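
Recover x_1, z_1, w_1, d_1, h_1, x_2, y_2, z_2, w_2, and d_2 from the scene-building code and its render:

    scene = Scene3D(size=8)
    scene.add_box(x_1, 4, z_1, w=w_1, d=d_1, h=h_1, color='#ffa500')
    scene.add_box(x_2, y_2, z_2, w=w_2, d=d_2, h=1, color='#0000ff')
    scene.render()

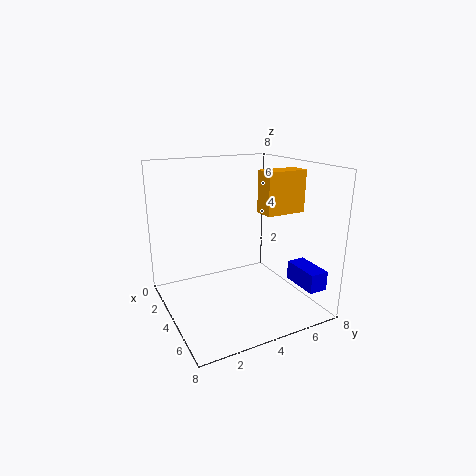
x_1 = 6; z_1 = 6; w_1 = 1; d_1 = 2; h_1 = 2; x_2 = 6; y_2 = 6; z_2 = 2; w_2 = 2; d_2 = 1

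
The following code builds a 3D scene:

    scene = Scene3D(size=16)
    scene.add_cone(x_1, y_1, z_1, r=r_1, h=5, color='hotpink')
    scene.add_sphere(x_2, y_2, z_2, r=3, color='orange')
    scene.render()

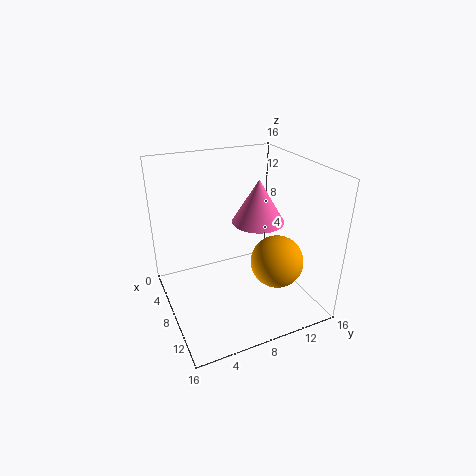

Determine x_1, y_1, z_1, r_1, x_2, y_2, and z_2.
x_1 = 7
y_1 = 11
z_1 = 9
r_1 = 3
x_2 = 10
y_2 = 12
z_2 = 5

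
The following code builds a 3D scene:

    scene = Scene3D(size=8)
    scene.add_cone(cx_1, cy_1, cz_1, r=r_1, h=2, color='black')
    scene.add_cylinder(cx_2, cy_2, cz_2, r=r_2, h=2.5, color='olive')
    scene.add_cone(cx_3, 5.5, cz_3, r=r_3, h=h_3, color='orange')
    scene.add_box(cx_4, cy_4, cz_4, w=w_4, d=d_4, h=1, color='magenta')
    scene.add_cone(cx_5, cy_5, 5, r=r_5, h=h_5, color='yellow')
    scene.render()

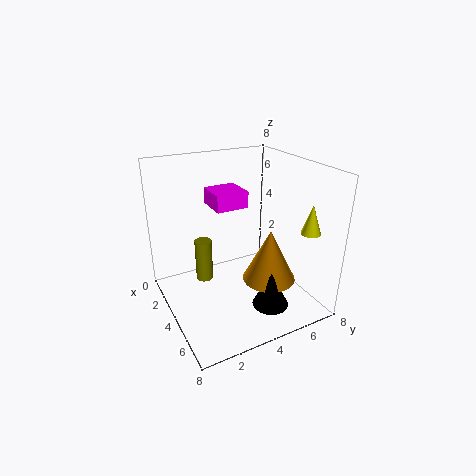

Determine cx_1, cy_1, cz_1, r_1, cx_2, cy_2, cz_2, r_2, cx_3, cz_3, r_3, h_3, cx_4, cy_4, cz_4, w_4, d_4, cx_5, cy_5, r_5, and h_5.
cx_1 = 6
cy_1 = 5
cz_1 = 0.5
r_1 = 1
cx_2 = 2.5
cy_2 = 2.5
cz_2 = 1
r_2 = 0.5
cx_3 = 5
cz_3 = 1.5
r_3 = 1.5
h_3 = 3
cx_4 = 0.5
cy_4 = 3.5
cz_4 = 5
w_4 = 2
d_4 = 2
cx_5 = 7
cy_5 = 6.5
r_5 = 0.5
h_5 = 1.5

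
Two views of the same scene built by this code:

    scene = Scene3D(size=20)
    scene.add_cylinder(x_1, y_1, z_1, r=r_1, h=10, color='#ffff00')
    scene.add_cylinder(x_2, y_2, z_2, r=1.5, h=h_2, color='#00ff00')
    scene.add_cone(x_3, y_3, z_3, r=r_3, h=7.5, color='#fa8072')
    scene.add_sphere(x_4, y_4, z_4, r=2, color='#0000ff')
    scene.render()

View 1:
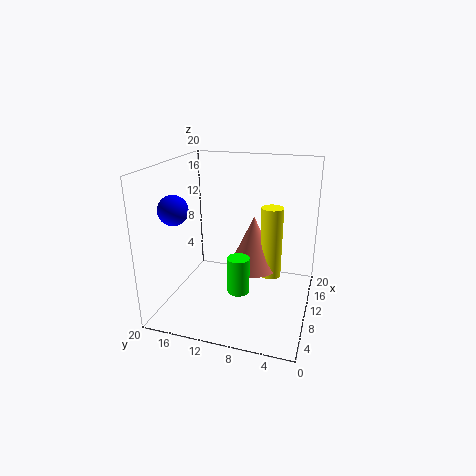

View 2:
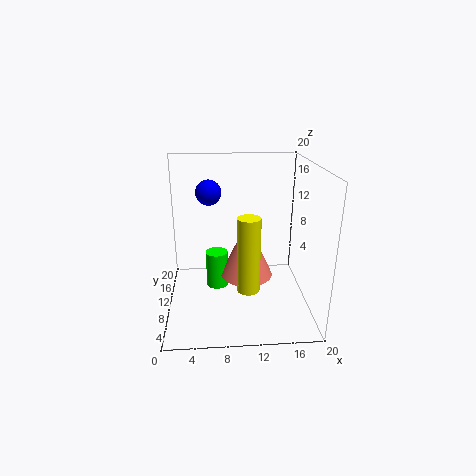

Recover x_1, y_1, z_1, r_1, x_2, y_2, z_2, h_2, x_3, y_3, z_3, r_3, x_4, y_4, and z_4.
x_1 = 11
y_1 = 5.5
z_1 = 4.5
r_1 = 1.5
x_2 = 7
y_2 = 9
z_2 = 3.5
h_2 = 5
x_3 = 11
y_3 = 8
z_3 = 5.5
r_3 = 3.5
x_4 = 6
y_4 = 17.5
z_4 = 14.5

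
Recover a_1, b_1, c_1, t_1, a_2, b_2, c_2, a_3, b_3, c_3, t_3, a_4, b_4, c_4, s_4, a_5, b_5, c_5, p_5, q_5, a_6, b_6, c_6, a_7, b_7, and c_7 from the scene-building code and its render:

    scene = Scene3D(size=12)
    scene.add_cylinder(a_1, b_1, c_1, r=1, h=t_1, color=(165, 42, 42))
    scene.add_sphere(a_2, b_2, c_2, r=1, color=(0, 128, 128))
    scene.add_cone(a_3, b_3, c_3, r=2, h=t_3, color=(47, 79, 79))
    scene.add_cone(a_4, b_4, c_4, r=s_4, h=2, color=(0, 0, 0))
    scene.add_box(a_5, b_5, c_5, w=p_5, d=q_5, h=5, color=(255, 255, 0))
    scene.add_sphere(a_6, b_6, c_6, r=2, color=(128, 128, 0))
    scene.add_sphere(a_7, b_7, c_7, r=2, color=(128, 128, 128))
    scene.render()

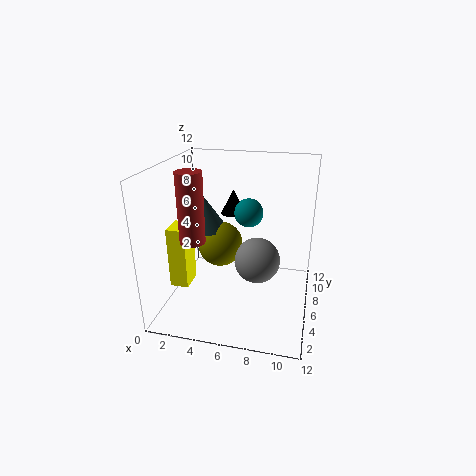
a_1 = 3, b_1 = 3.5, c_1 = 6.5, t_1 = 5.5, a_2 = 7.5, b_2 = 3, c_2 = 9.5, a_3 = 2.5, b_3 = 7.5, c_3 = 6, t_3 = 3, a_4 = 5.5, b_4 = 6.5, c_4 = 8, s_4 = 1, a_5 = 1, b_5 = 3, c_5 = 2.5, p_5 = 1.5, q_5 = 2, a_6 = 4, b_6 = 7.5, c_6 = 4.5, a_7 = 7.5, b_7 = 7, c_7 = 3.5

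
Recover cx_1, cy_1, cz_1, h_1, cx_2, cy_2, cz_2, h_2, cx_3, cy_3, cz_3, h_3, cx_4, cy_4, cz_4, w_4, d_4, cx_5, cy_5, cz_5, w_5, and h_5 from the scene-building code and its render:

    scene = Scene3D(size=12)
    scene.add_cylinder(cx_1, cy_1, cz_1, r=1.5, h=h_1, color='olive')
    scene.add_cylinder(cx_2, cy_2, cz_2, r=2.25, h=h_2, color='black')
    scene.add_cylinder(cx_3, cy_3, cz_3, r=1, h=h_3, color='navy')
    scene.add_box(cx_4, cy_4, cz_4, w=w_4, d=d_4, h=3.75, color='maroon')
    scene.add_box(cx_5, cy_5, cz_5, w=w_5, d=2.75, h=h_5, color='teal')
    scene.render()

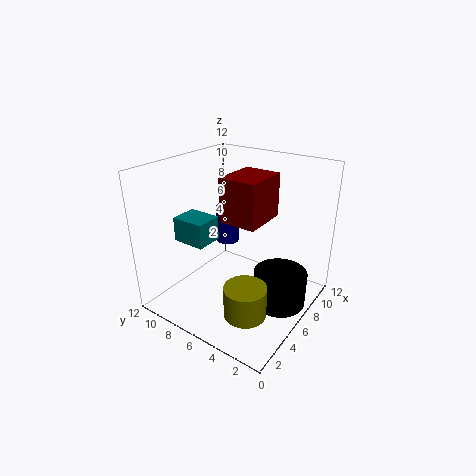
cx_1 = 1.5
cy_1 = 2.25
cz_1 = 3
h_1 = 2.25
cx_2 = 7.25
cy_2 = 2.5
cz_2 = 0.25
h_2 = 3
cx_3 = 7.25
cy_3 = 8
cz_3 = 4.75
h_3 = 3.25
cx_4 = 5.5
cy_4 = 4.25
cz_4 = 7.25
w_4 = 4
d_4 = 3.25
cx_5 = 2.75
cy_5 = 7.25
cz_5 = 6
w_5 = 2.25
h_5 = 2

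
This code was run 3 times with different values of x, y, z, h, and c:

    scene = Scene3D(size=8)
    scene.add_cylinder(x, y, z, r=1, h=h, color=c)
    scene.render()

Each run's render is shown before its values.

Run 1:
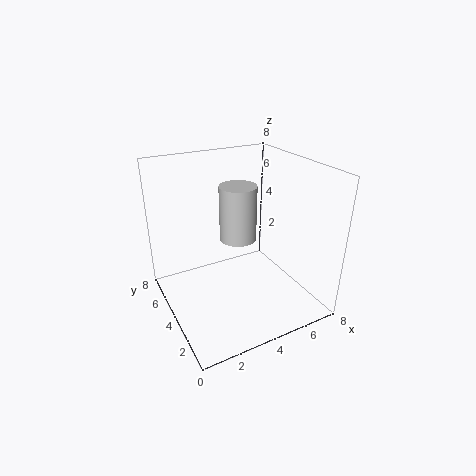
x = 4; y = 4; z = 4; h = 3; c = 'lightgray'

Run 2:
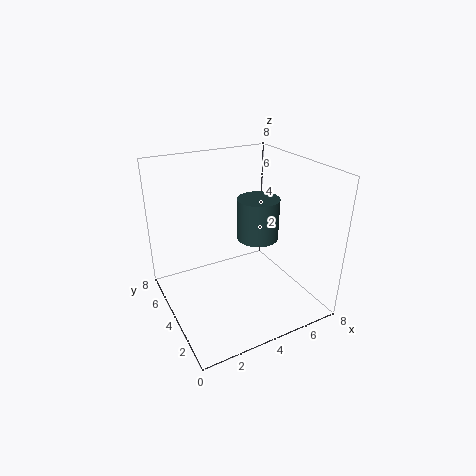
x = 4; y = 2; z = 5; h = 2; c = 'darkslategray'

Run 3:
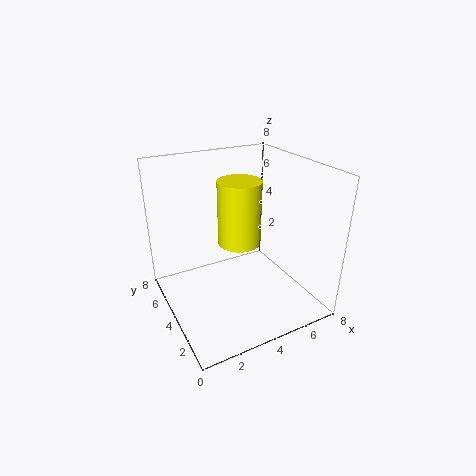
x = 3; y = 2; z = 5; h = 3; c = 'yellow'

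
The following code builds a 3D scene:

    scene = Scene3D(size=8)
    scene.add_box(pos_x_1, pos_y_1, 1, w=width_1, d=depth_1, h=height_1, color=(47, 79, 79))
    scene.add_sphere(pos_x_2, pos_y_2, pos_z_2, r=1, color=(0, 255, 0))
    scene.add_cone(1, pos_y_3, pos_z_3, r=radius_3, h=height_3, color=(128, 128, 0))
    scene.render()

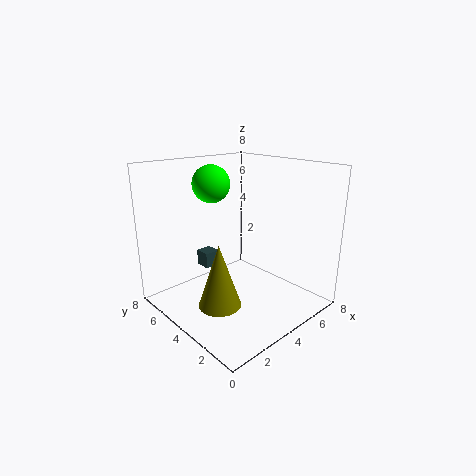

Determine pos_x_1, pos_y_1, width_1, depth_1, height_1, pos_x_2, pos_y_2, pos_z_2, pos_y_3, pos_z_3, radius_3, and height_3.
pos_x_1 = 4; pos_y_1 = 7; width_1 = 1; depth_1 = 1; height_1 = 1; pos_x_2 = 3; pos_y_2 = 5; pos_z_2 = 7; pos_y_3 = 2; pos_z_3 = 2; radius_3 = 1; height_3 = 3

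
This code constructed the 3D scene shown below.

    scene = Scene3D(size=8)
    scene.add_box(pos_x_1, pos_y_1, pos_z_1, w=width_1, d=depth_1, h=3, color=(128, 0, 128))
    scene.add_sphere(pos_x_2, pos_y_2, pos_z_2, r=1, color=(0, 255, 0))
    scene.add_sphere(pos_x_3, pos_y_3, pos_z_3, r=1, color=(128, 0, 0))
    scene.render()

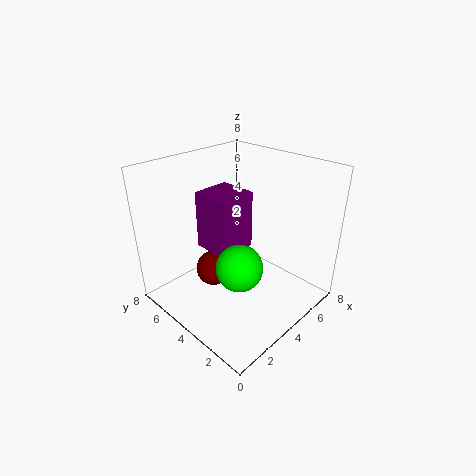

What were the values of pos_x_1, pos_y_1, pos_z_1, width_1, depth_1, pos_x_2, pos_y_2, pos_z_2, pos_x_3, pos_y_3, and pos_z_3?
pos_x_1 = 2; pos_y_1 = 3; pos_z_1 = 4; width_1 = 2; depth_1 = 2; pos_x_2 = 1; pos_y_2 = 1; pos_z_2 = 5; pos_x_3 = 3; pos_y_3 = 5; pos_z_3 = 2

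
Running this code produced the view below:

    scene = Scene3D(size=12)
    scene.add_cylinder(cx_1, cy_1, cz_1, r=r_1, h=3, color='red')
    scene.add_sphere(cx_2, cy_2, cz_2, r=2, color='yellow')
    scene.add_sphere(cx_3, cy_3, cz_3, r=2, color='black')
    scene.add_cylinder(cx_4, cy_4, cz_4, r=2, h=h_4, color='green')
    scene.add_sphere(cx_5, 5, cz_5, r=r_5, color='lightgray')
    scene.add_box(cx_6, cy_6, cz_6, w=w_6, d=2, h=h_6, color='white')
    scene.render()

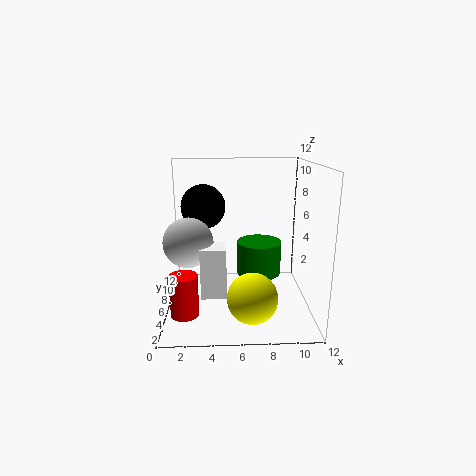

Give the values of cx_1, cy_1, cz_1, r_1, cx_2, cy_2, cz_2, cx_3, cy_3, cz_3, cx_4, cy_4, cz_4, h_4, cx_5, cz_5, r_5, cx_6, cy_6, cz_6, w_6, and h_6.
cx_1 = 2
cy_1 = 1
cz_1 = 2
r_1 = 1
cx_2 = 7
cy_2 = 3
cz_2 = 2
cx_3 = 3
cy_3 = 9
cz_3 = 8
cx_4 = 8
cy_4 = 8
cz_4 = 2
h_4 = 3
cx_5 = 2
cz_5 = 6
r_5 = 2
cx_6 = 3
cy_6 = 3
cz_6 = 2
w_6 = 2
h_6 = 4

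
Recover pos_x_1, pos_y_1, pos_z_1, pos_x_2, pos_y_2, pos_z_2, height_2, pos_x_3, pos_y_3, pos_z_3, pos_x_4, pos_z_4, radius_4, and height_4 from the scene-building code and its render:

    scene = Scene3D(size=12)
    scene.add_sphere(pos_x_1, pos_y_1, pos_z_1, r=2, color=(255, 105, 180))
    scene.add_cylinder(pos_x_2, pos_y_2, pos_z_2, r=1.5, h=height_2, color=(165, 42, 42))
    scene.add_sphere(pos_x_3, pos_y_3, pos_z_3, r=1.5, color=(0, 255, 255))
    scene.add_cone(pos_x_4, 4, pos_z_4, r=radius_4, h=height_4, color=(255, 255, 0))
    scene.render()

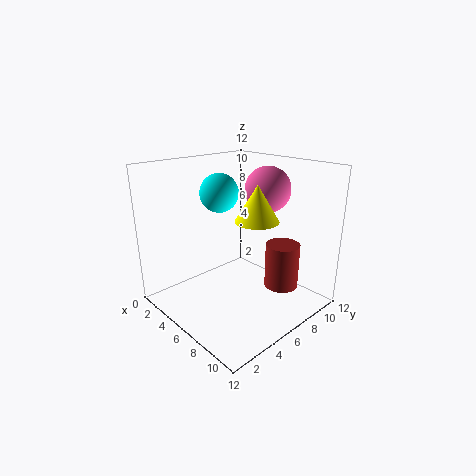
pos_x_1 = 6; pos_y_1 = 9.5; pos_z_1 = 9.5; pos_x_2 = 8; pos_y_2 = 9.5; pos_z_2 = 1; height_2 = 4; pos_x_3 = 5.5; pos_y_3 = 4.5; pos_z_3 = 10; pos_x_4 = 10; pos_z_4 = 9; radius_4 = 1.5; height_4 = 2.5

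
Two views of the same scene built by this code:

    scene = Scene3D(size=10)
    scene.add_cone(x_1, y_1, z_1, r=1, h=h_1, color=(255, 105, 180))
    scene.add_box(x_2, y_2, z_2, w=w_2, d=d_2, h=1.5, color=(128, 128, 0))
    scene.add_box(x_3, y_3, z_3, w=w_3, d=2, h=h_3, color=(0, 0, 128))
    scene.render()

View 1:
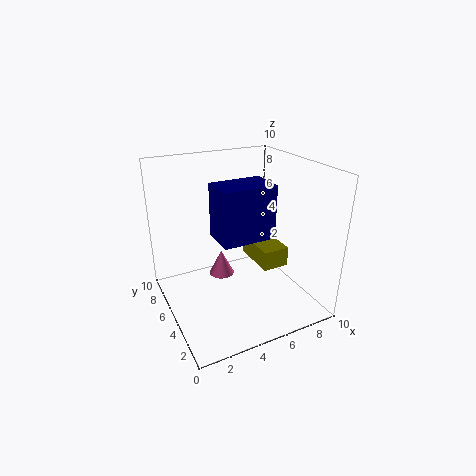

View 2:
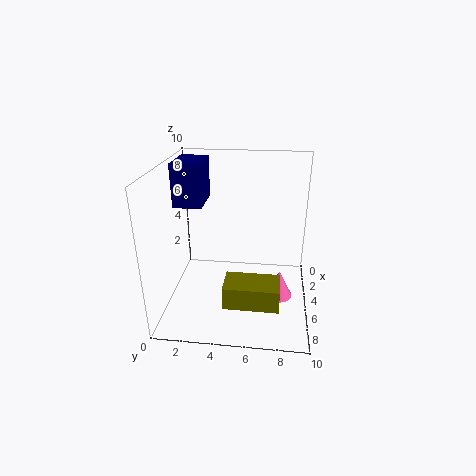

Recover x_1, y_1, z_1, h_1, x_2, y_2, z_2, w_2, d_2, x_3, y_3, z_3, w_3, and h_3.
x_1 = 5, y_1 = 8, z_1 = 0.5, h_1 = 2, x_2 = 7, y_2 = 4.5, z_2 = 2, w_2 = 2, d_2 = 3.5, x_3 = 2, y_3 = 0.5, z_3 = 7, w_3 = 3, h_3 = 3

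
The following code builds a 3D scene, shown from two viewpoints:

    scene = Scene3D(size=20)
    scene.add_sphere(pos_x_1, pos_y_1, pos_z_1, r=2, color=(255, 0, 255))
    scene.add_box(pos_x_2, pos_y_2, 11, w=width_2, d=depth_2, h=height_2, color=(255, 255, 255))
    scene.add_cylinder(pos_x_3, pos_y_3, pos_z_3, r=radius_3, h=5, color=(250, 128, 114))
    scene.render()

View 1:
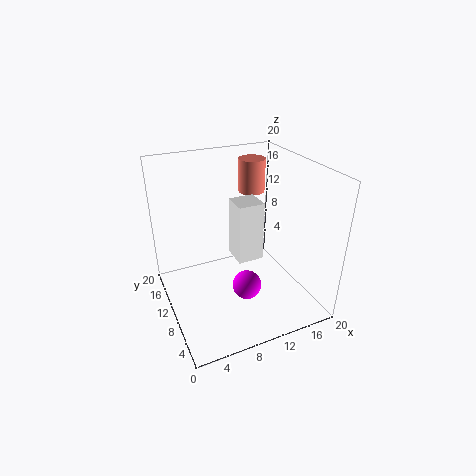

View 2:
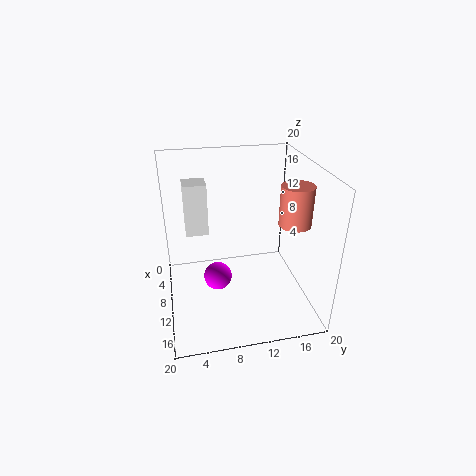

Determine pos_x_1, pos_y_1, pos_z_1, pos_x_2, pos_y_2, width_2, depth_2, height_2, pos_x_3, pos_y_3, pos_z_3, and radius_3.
pos_x_1 = 10, pos_y_1 = 7, pos_z_1 = 4, pos_x_2 = 7, pos_y_2 = 3, width_2 = 3, depth_2 = 3, height_2 = 7, pos_x_3 = 15, pos_y_3 = 16, pos_z_3 = 14, radius_3 = 2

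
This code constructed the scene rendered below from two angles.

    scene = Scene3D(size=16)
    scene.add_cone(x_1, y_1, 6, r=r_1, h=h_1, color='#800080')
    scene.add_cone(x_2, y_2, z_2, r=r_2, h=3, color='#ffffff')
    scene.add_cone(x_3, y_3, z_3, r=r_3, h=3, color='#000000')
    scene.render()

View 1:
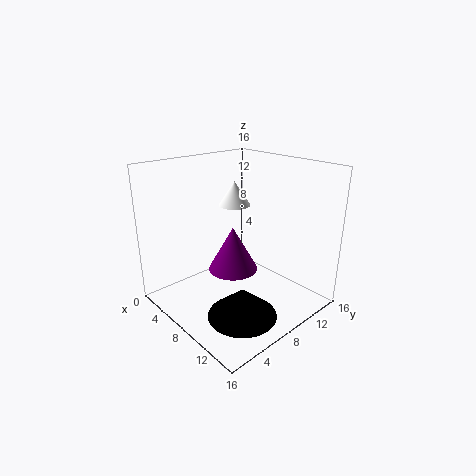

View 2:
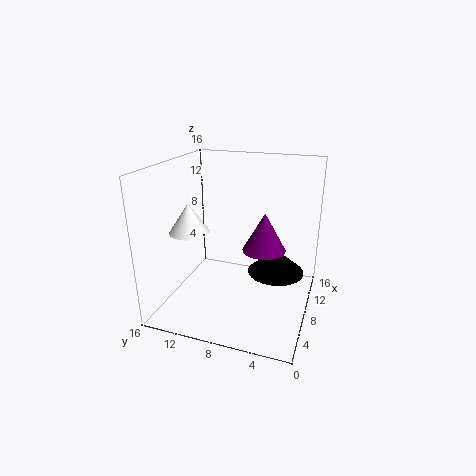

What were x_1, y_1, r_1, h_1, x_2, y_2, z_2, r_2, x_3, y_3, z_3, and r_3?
x_1 = 10, y_1 = 5.5, r_1 = 2.5, h_1 = 4.5, x_2 = 3.5, y_2 = 11.5, z_2 = 10, r_2 = 2, x_3 = 12.5, y_3 = 4.5, z_3 = 2, r_3 = 3.5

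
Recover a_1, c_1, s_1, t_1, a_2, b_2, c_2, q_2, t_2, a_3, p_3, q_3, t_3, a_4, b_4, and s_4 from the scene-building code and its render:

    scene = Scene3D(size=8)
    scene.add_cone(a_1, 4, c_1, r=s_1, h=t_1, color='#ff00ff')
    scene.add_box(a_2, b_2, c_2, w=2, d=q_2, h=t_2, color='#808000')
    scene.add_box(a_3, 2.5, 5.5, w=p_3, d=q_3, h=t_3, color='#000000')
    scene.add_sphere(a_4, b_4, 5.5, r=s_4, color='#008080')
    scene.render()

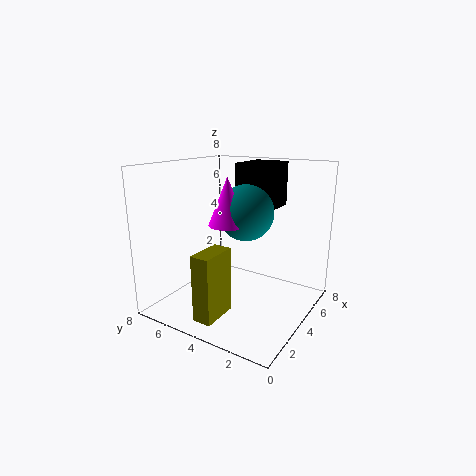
a_1 = 3, c_1 = 5, s_1 = 1, t_1 = 2.5, a_2 = 0.5, b_2 = 3.5, c_2 = 0.5, q_2 = 1, t_2 = 3.5, a_3 = 4.5, p_3 = 2.5, q_3 = 2, t_3 = 2.5, a_4 = 4, b_4 = 3.5, s_4 = 1.5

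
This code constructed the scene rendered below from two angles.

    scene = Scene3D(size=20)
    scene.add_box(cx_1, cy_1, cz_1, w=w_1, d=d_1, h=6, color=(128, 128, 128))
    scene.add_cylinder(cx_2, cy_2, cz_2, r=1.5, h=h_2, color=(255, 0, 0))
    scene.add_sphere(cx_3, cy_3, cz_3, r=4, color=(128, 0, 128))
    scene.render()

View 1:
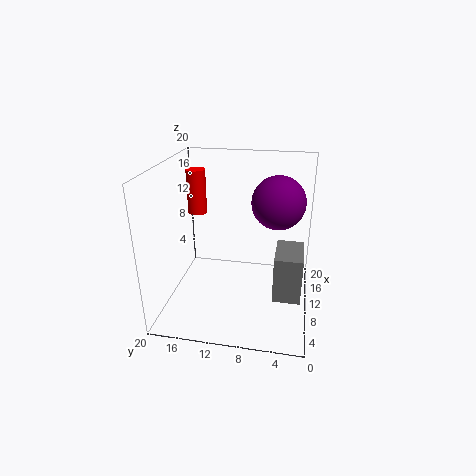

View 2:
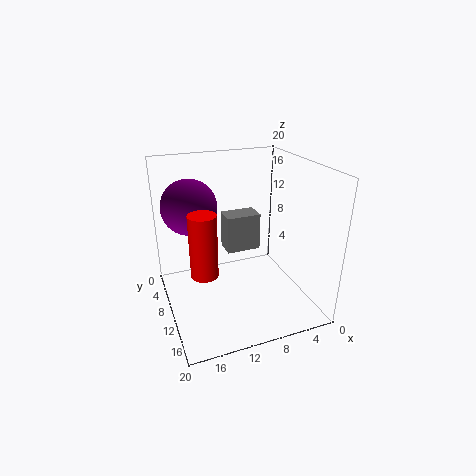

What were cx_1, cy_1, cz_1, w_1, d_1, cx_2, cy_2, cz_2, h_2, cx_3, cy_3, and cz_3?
cx_1 = 4
cy_1 = 1
cz_1 = 4.5
w_1 = 5.5
d_1 = 3.5
cx_2 = 17
cy_2 = 18
cz_2 = 10.5
h_2 = 7
cx_3 = 15.5
cy_3 = 5
cz_3 = 13.5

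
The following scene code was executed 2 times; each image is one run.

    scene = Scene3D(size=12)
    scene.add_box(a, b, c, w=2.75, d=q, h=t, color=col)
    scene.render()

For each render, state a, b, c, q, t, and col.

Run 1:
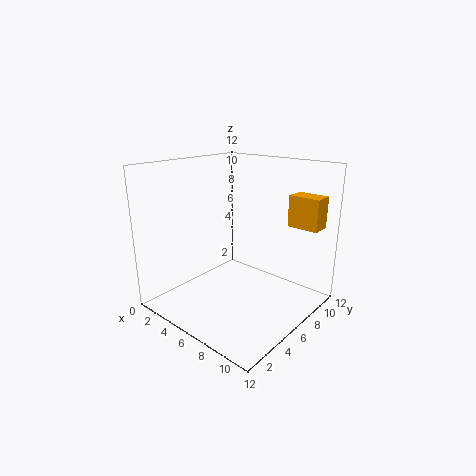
a = 8.25; b = 10; c = 6.5; q = 1.75; t = 2.75; col = 'orange'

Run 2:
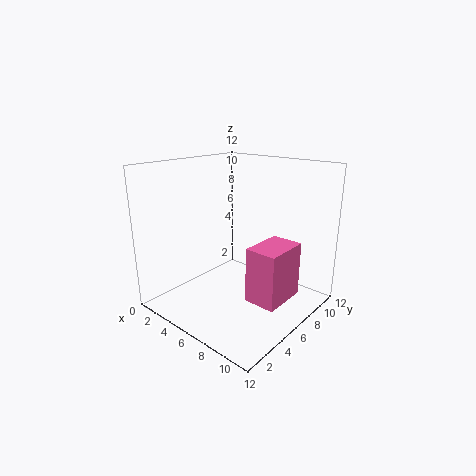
a = 7.25; b = 5.5; c = 0.75; q = 4; t = 4.75; col = 'hotpink'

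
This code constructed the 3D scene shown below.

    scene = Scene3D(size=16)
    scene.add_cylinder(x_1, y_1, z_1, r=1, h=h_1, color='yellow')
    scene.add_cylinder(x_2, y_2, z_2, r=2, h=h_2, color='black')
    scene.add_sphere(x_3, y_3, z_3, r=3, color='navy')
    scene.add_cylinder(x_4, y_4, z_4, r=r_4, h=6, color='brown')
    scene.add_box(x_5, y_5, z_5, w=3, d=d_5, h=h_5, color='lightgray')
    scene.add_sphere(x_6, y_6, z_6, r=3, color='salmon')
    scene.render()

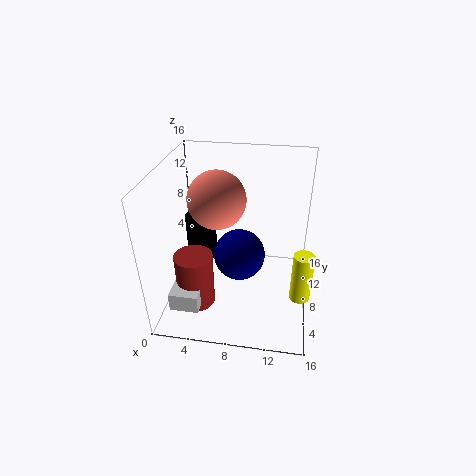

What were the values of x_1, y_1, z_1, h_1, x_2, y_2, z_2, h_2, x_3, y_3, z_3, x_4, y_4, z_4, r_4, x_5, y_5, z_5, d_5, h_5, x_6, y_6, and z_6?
x_1 = 15; y_1 = 3; z_1 = 5; h_1 = 5; x_2 = 2; y_2 = 14; z_2 = 1; h_2 = 6; x_3 = 8; y_3 = 9; z_3 = 5; x_4 = 4; y_4 = 4; z_4 = 2; r_4 = 2; x_5 = 2; y_5 = 1; z_5 = 3; d_5 = 6; h_5 = 2; x_6 = 6; y_6 = 7; z_6 = 13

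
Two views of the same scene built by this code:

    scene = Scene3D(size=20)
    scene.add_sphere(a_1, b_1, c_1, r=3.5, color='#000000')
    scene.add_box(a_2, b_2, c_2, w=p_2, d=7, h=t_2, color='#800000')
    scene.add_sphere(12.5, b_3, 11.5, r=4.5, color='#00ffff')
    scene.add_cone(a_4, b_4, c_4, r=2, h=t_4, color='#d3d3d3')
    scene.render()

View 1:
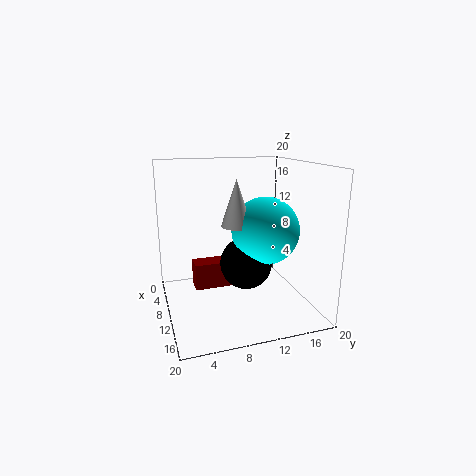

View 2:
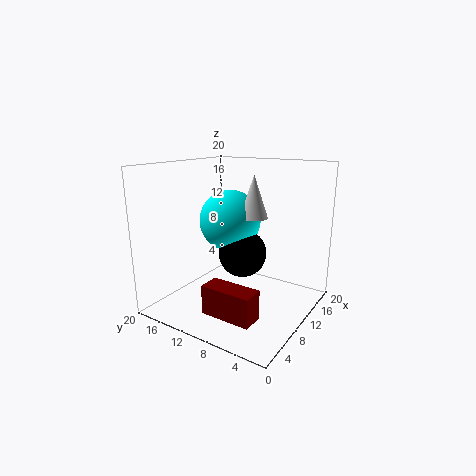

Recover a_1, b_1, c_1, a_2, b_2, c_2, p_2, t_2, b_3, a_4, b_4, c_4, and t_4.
a_1 = 12; b_1 = 10.5; c_1 = 7; a_2 = 3.5; b_2 = 4.5; c_2 = 1; p_2 = 3; t_2 = 4; b_3 = 13; a_4 = 12.5; b_4 = 9; c_4 = 12.5; t_4 = 6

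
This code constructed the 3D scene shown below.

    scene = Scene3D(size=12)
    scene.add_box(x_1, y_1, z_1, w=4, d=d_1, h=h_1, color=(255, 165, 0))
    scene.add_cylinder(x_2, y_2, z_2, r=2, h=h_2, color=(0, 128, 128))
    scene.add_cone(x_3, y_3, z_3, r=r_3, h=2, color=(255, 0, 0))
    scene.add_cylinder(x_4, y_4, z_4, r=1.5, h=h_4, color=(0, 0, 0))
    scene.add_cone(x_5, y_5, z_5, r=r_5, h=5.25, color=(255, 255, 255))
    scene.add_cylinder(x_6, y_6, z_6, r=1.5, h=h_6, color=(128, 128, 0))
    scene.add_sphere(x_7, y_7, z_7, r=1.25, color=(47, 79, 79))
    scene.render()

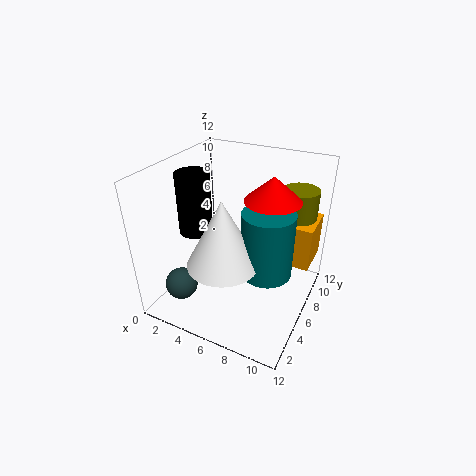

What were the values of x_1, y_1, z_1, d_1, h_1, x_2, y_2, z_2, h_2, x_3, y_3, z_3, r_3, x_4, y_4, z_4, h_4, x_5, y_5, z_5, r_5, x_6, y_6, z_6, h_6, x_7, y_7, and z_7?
x_1 = 7.75, y_1 = 7.5, z_1 = 3.5, d_1 = 3.5, h_1 = 3.75, x_2 = 9, y_2 = 5, z_2 = 4.25, h_2 = 5.25, x_3 = 8.5, y_3 = 7, z_3 = 9.5, r_3 = 2.25, x_4 = 1.5, y_4 = 6.5, z_4 = 5.25, h_4 = 5.5, x_5 = 6.25, y_5 = 3, z_5 = 5.5, r_5 = 2.75, x_6 = 10, y_6 = 9.5, z_6 = 5, h_6 = 4.75, x_7 = 3.25, y_7 = 1.5, z_7 = 3.5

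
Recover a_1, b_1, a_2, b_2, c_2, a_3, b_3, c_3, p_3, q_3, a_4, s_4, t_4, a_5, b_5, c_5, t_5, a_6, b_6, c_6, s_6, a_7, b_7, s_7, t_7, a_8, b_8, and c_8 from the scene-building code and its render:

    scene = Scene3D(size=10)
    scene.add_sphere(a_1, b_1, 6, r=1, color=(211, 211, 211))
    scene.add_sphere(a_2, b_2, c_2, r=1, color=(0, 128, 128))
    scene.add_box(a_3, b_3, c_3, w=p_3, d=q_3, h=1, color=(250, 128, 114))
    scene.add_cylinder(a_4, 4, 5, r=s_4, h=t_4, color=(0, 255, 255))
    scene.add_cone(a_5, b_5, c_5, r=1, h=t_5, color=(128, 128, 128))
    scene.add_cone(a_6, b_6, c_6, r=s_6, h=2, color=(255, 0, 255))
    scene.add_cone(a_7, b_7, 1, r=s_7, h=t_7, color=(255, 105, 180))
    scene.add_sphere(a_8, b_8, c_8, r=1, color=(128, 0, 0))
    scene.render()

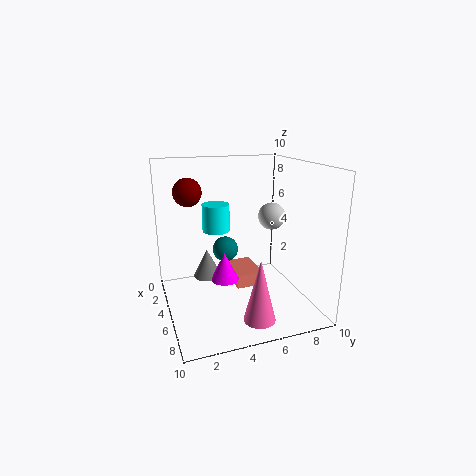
a_1 = 4, b_1 = 8, a_2 = 2, b_2 = 5, c_2 = 3, a_3 = 2, b_3 = 5, c_3 = 1, p_3 = 3, q_3 = 2, a_4 = 3, s_4 = 1, t_4 = 2, a_5 = 4, b_5 = 3, c_5 = 2, t_5 = 2, a_6 = 5, b_6 = 4, c_6 = 2, s_6 = 1, a_7 = 9, b_7 = 5, s_7 = 1, t_7 = 4, a_8 = 3, b_8 = 2, c_8 = 8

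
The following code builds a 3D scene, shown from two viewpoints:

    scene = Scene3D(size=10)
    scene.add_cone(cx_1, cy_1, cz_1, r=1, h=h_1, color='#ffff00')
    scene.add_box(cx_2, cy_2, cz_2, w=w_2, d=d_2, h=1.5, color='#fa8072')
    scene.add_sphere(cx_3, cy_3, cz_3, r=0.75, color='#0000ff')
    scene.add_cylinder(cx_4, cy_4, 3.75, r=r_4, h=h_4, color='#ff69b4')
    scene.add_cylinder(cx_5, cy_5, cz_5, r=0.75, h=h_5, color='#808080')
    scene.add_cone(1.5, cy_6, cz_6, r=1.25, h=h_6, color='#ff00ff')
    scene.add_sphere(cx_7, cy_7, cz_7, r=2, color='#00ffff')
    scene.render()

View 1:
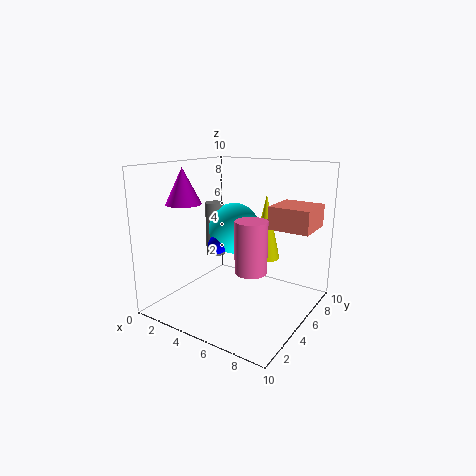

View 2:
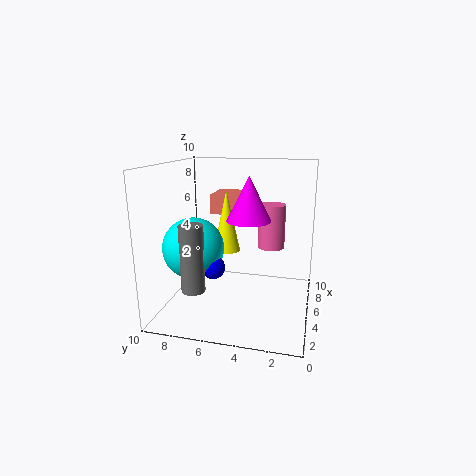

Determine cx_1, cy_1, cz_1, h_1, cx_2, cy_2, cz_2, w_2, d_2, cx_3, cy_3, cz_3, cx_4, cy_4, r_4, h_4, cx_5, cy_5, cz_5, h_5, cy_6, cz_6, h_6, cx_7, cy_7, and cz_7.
cx_1 = 6.5
cy_1 = 6.25
cz_1 = 3.5
h_1 = 4.5
cx_2 = 7.25
cy_2 = 5
cz_2 = 6
w_2 = 2.75
d_2 = 2.75
cx_3 = 2.5
cy_3 = 6
cz_3 = 3.75
cx_4 = 7.25
cy_4 = 3
r_4 = 1
h_4 = 3.25
cx_5 = 1.5
cy_5 = 7
cz_5 = 2.5
h_5 = 4.25
cy_6 = 3.5
cz_6 = 7.25
h_6 = 2.5
cx_7 = 3
cy_7 = 7.5
cz_7 = 4.75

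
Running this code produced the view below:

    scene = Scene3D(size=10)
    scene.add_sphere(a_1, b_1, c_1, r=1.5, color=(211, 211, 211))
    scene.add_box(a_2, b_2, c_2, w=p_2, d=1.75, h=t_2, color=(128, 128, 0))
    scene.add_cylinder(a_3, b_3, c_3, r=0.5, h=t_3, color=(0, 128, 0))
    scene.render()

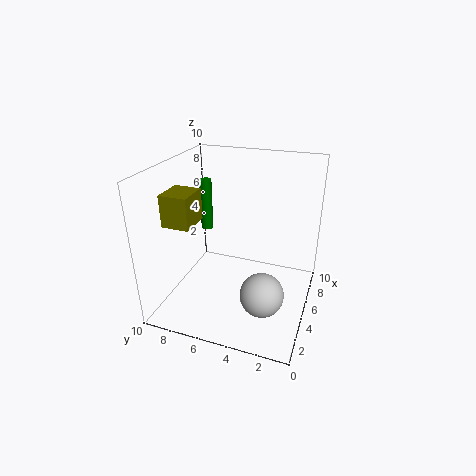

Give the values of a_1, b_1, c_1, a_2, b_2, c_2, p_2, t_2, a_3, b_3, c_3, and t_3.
a_1 = 3.5, b_1 = 2.75, c_1 = 1.75, a_2 = 1.25, b_2 = 6.75, c_2 = 7, p_2 = 2, t_2 = 2, a_3 = 9, b_3 = 9.25, c_3 = 3.25, t_3 = 4.25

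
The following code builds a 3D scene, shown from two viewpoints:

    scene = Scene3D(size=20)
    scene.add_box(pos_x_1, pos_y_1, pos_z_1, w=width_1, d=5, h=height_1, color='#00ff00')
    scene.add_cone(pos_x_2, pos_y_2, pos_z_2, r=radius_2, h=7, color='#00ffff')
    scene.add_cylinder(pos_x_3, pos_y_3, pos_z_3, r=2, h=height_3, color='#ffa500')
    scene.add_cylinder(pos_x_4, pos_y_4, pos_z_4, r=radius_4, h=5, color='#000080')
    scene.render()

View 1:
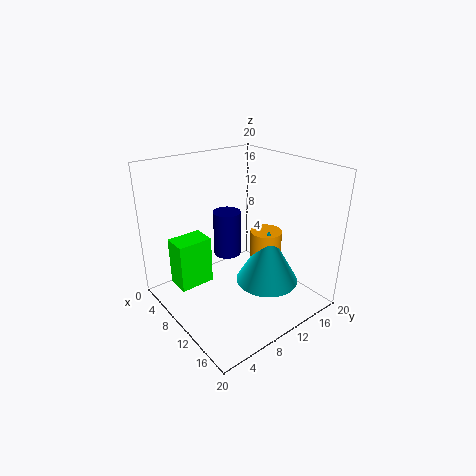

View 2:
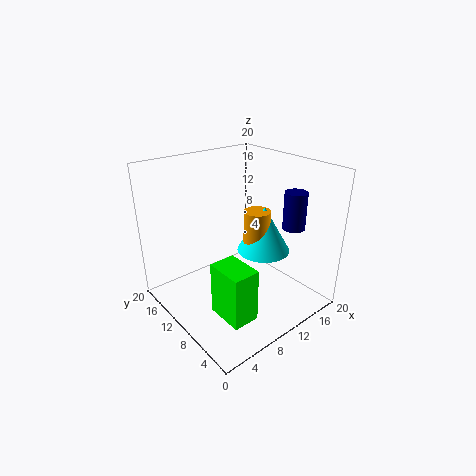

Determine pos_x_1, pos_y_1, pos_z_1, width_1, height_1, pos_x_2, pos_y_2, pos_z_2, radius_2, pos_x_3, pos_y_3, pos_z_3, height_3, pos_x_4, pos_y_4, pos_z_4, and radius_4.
pos_x_1 = 3.5; pos_y_1 = 2.5; pos_z_1 = 2.5; width_1 = 3.5; height_1 = 7; pos_x_2 = 15.5; pos_y_2 = 10.5; pos_z_2 = 6; radius_2 = 4; pos_x_3 = 14.5; pos_y_3 = 11; pos_z_3 = 7; height_3 = 5.5; pos_x_4 = 15; pos_y_4 = 4.5; pos_z_4 = 12; radius_4 = 1.5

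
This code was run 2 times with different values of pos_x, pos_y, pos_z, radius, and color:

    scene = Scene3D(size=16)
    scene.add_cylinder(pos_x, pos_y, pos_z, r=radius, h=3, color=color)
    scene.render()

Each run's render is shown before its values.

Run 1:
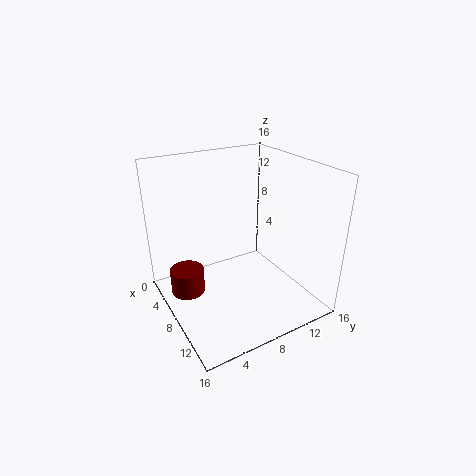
pos_x = 4.5, pos_y = 3, pos_z = 0.5, radius = 2, color = 'maroon'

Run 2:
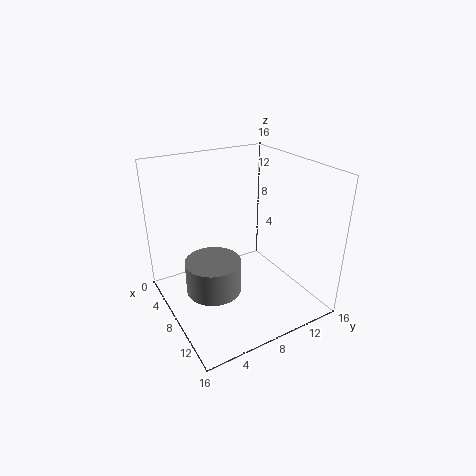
pos_x = 13, pos_y = 2.5, pos_z = 6.5, radius = 2.5, color = 'gray'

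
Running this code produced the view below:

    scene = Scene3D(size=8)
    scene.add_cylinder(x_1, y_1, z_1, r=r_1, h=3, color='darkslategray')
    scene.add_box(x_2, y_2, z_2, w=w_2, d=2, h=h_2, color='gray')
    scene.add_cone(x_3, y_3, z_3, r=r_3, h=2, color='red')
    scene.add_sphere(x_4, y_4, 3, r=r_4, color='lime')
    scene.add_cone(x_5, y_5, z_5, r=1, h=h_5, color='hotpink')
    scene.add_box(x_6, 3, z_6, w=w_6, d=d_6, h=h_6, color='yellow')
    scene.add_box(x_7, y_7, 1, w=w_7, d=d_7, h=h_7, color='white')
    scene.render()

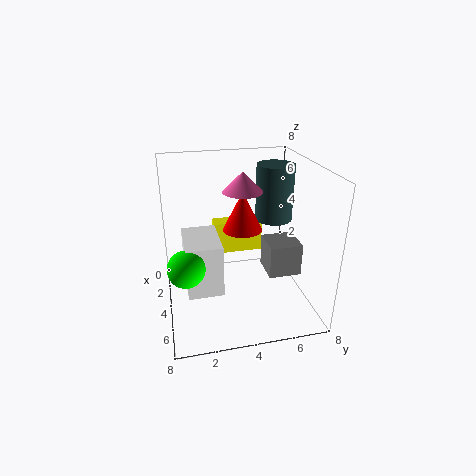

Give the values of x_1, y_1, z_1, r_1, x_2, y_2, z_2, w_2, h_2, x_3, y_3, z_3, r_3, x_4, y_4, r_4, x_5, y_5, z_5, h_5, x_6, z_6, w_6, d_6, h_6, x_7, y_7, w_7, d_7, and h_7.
x_1 = 4
y_1 = 6
z_1 = 5
r_1 = 1
x_2 = 2
y_2 = 6
z_2 = 1
w_2 = 2
h_2 = 2
x_3 = 5
y_3 = 4
z_3 = 5
r_3 = 1
x_4 = 5
y_4 = 1
r_4 = 1
x_5 = 5
y_5 = 4
z_5 = 7
h_5 = 1
x_6 = 1
z_6 = 2
w_6 = 1
d_6 = 3
h_6 = 2
x_7 = 2
y_7 = 1
w_7 = 3
d_7 = 2
h_7 = 3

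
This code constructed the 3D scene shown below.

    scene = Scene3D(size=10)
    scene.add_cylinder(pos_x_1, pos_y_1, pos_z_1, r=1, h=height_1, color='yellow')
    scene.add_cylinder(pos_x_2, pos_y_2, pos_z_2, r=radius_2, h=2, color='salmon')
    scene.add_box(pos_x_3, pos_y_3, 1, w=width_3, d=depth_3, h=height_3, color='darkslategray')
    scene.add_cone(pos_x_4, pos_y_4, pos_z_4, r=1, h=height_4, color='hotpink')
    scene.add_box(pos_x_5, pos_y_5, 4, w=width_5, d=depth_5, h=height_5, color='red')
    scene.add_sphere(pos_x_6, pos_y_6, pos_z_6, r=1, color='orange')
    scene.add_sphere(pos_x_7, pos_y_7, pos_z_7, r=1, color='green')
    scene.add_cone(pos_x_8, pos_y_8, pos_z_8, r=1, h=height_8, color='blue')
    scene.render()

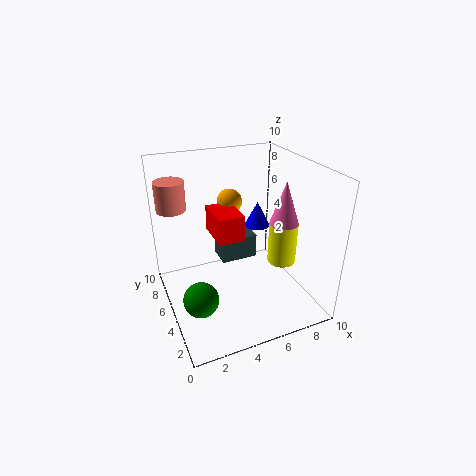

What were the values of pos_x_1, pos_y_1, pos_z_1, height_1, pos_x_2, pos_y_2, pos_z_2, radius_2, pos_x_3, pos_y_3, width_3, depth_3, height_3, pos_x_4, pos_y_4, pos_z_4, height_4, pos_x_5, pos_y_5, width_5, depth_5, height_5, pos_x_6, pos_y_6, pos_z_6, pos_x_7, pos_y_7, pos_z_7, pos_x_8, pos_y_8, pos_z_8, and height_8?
pos_x_1 = 8, pos_y_1 = 4, pos_z_1 = 3, height_1 = 3, pos_x_2 = 1, pos_y_2 = 7, pos_z_2 = 7, radius_2 = 1, pos_x_3 = 5, pos_y_3 = 8, width_3 = 3, depth_3 = 2, height_3 = 2, pos_x_4 = 8, pos_y_4 = 4, pos_z_4 = 6, height_4 = 3, pos_x_5 = 4, pos_y_5 = 6, width_5 = 2, depth_5 = 3, height_5 = 2, pos_x_6 = 6, pos_y_6 = 9, pos_z_6 = 6, pos_x_7 = 1, pos_y_7 = 1, pos_z_7 = 4, pos_x_8 = 8, pos_y_8 = 8, pos_z_8 = 4, height_8 = 2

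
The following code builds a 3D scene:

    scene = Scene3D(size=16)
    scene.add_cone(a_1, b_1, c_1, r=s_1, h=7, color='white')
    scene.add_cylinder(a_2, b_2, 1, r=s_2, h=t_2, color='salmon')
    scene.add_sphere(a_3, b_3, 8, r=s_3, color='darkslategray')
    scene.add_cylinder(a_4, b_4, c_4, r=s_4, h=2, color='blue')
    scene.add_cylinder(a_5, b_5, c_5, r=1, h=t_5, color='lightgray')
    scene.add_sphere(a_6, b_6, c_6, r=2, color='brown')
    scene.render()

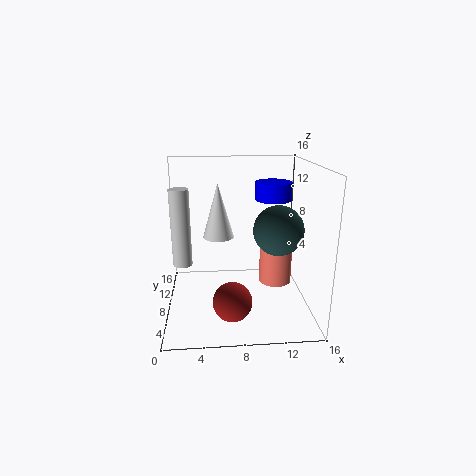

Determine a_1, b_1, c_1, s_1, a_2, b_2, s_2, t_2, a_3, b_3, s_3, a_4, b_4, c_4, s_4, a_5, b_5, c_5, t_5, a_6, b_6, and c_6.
a_1 = 6, b_1 = 14, c_1 = 6, s_1 = 2, a_2 = 13, b_2 = 11, s_2 = 2, t_2 = 6, a_3 = 13, b_3 = 10, s_3 = 3, a_4 = 12, b_4 = 9, c_4 = 12, s_4 = 2, a_5 = 2, b_5 = 6, c_5 = 6, t_5 = 8, a_6 = 7, b_6 = 3, c_6 = 3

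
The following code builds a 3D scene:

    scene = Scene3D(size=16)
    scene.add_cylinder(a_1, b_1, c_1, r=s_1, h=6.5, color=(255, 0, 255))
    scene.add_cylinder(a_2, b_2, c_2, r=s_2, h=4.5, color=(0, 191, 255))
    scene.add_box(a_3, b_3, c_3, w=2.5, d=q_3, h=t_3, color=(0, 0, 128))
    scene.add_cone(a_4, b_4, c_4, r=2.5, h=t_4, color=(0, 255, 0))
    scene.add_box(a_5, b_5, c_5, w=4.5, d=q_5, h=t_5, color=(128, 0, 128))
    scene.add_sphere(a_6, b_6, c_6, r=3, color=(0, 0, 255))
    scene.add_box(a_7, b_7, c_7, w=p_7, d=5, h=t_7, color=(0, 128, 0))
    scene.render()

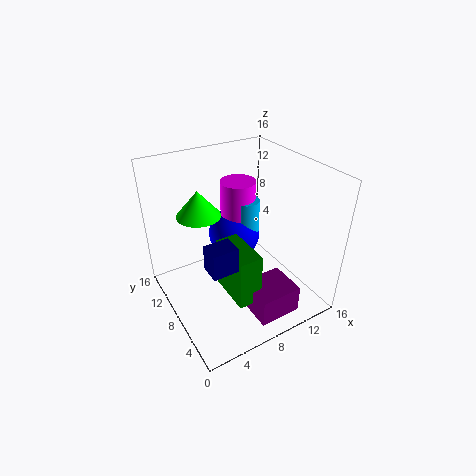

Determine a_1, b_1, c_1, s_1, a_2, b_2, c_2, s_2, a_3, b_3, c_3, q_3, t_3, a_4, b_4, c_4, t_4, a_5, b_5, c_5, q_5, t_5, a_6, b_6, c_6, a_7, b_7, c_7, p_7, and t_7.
a_1 = 9.5; b_1 = 10.5; c_1 = 7; s_1 = 2; a_2 = 10; b_2 = 9.5; c_2 = 7; s_2 = 1.5; a_3 = 2; b_3 = 2; c_3 = 9; q_3 = 2; t_3 = 2.5; a_4 = 5; b_4 = 11.5; c_4 = 10; t_4 = 3; a_5 = 6.5; b_5 = 0.5; c_5 = 2; q_5 = 4; t_5 = 3; a_6 = 9; b_6 = 10.5; c_6 = 7; a_7 = 5; b_7 = 2.5; c_7 = 3.5; p_7 = 2.5; t_7 = 5.5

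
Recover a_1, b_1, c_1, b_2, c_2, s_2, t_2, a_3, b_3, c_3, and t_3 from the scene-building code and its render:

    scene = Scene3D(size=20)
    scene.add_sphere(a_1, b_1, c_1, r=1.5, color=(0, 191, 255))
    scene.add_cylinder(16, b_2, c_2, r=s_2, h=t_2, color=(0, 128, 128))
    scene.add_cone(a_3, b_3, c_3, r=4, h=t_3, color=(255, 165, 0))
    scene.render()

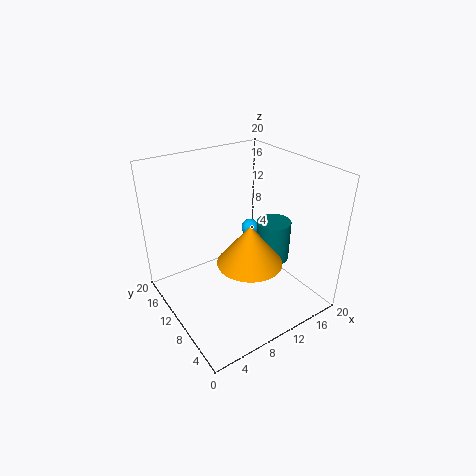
a_1 = 18
b_1 = 18
c_1 = 5.5
b_2 = 9.5
c_2 = 5
s_2 = 2.5
t_2 = 6
a_3 = 8
b_3 = 4.5
c_3 = 10
t_3 = 5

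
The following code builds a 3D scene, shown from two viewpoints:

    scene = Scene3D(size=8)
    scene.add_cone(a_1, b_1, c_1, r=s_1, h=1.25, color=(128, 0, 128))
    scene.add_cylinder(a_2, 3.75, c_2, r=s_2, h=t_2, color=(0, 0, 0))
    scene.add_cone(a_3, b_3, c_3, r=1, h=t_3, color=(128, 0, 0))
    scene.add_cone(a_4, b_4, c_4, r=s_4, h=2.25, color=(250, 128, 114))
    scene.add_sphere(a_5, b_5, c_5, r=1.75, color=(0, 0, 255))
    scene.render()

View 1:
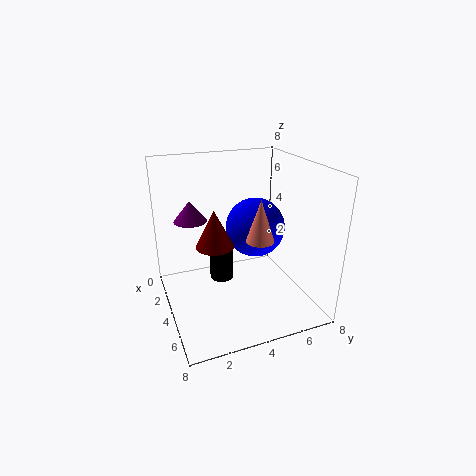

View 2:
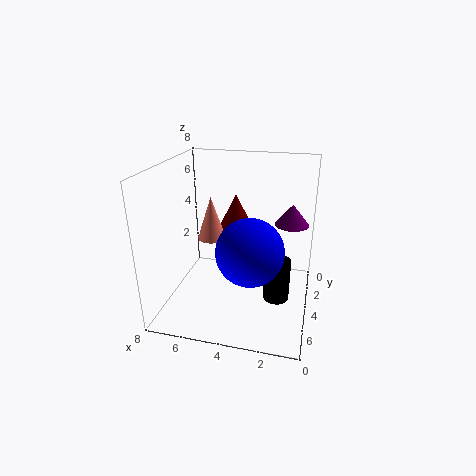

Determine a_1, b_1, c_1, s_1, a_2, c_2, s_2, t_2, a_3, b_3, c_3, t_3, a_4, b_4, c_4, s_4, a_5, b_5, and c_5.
a_1 = 1.25; b_1 = 2; c_1 = 4.25; s_1 = 1; a_2 = 1.75; c_2 = 0.25; s_2 = 0.75; t_2 = 2.5; a_3 = 4.5; b_3 = 2.5; c_3 = 4; t_3 = 2; a_4 = 5.25; b_4 = 4.75; c_4 = 4.25; s_4 = 0.75; a_5 = 3; b_5 = 5.5; c_5 = 4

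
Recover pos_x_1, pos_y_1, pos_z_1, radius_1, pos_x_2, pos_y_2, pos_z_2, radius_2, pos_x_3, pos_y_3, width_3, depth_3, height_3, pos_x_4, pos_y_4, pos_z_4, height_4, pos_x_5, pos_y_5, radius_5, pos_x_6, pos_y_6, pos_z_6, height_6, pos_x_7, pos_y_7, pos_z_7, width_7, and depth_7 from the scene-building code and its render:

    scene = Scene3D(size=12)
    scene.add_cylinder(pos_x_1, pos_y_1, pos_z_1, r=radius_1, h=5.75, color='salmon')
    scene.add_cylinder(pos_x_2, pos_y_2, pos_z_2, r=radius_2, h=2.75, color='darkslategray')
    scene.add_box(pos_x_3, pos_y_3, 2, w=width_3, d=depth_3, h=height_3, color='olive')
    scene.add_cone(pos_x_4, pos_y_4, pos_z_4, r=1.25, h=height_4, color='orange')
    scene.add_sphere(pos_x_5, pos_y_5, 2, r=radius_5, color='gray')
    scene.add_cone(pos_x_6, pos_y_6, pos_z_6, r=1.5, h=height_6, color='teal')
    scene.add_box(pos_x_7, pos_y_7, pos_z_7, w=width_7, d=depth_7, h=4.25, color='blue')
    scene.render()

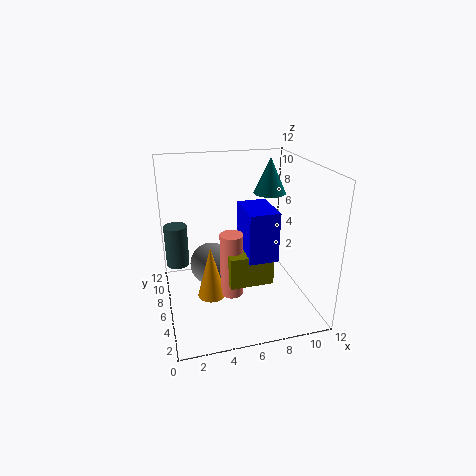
pos_x_1 = 5.5; pos_y_1 = 6.25; pos_z_1 = 0.5; radius_1 = 1; pos_x_2 = 0.75; pos_y_2 = 2.25; pos_z_2 = 6.5; radius_2 = 0.75; pos_x_3 = 5; pos_y_3 = 4.5; width_3 = 3.75; depth_3 = 1.75; height_3 = 2.75; pos_x_4 = 3.75; pos_y_4 = 6.75; pos_z_4 = 0.25; height_4 = 4.75; pos_x_5 = 4.25; pos_y_5 = 9.25; radius_5 = 2; pos_x_6 = 10; pos_y_6 = 9.5; pos_z_6 = 8.5; height_6 = 3.25; pos_x_7 = 6.5; pos_y_7 = 4.25; pos_z_7 = 4.25; width_7 = 2.5; depth_7 = 3.75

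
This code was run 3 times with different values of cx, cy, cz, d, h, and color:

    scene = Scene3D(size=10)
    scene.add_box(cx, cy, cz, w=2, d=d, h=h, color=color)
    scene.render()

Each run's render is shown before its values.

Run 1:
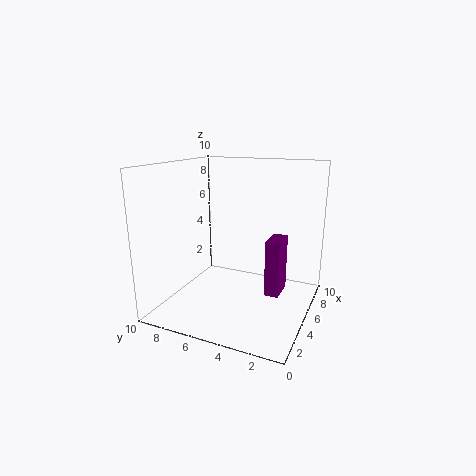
cx = 5
cy = 2
cz = 1
d = 1
h = 4
color = 'purple'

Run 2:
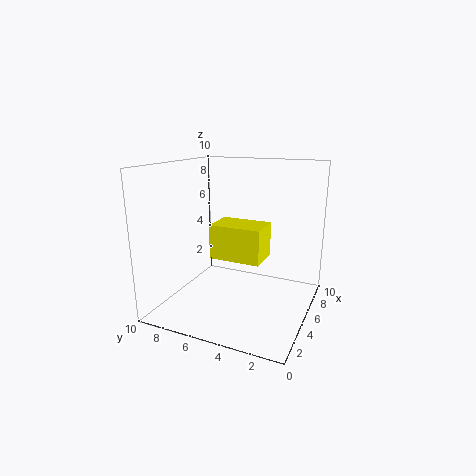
cx = 1
cy = 2
cz = 5
d = 3
h = 2
color = 'yellow'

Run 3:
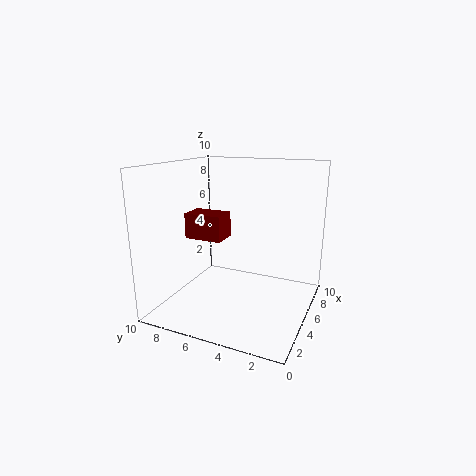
cx = 6
cy = 7
cz = 4
d = 3
h = 2
color = 'maroon'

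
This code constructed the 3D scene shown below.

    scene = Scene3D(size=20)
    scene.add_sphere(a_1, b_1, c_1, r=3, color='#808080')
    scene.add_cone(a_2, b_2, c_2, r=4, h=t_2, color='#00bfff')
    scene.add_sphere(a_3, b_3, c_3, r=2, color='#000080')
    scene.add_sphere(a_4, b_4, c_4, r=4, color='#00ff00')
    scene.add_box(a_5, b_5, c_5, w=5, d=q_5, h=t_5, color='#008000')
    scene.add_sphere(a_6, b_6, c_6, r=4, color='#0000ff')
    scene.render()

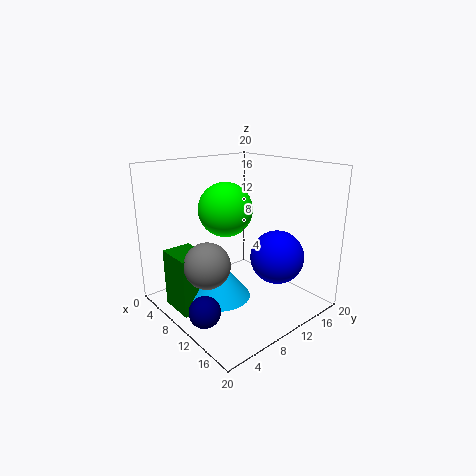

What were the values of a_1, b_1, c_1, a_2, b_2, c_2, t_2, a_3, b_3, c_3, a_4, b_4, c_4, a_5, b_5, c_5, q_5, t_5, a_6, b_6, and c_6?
a_1 = 11; b_1 = 4; c_1 = 8; a_2 = 11; b_2 = 6; c_2 = 3; t_2 = 5; a_3 = 13; b_3 = 2; c_3 = 3; a_4 = 6; b_4 = 11; c_4 = 13; a_5 = 5; b_5 = 1; c_5 = 1; q_5 = 4; t_5 = 8; a_6 = 12; b_6 = 16; c_6 = 6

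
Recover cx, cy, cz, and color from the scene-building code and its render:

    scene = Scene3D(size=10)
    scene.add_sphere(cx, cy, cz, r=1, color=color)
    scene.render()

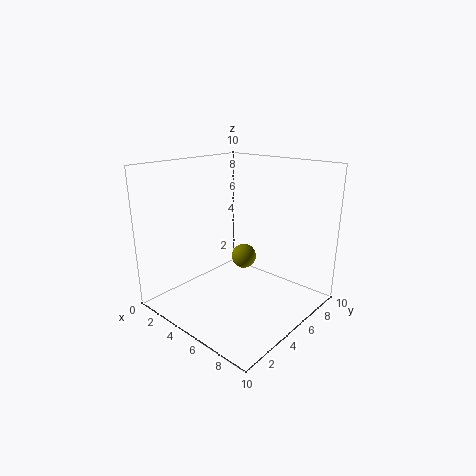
cx = 3
cy = 8
cz = 2
color = 'olive'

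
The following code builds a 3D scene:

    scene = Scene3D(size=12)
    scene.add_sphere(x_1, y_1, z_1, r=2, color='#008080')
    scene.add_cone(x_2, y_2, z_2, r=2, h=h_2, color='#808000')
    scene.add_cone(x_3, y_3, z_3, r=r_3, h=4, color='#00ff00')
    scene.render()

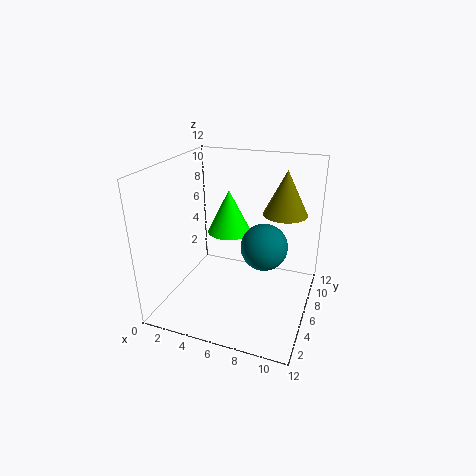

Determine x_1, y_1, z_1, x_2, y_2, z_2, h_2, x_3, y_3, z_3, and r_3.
x_1 = 8, y_1 = 7, z_1 = 5, x_2 = 9, y_2 = 10, z_2 = 7, h_2 = 4, x_3 = 4, y_3 = 9, z_3 = 5, r_3 = 2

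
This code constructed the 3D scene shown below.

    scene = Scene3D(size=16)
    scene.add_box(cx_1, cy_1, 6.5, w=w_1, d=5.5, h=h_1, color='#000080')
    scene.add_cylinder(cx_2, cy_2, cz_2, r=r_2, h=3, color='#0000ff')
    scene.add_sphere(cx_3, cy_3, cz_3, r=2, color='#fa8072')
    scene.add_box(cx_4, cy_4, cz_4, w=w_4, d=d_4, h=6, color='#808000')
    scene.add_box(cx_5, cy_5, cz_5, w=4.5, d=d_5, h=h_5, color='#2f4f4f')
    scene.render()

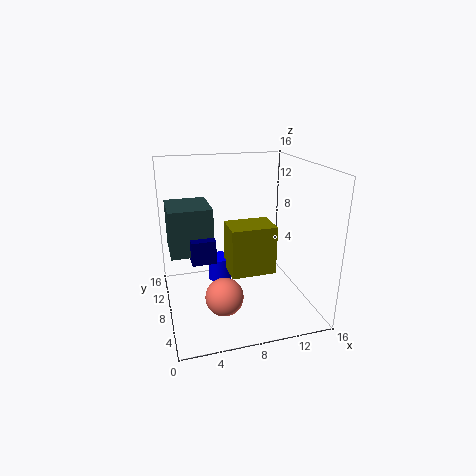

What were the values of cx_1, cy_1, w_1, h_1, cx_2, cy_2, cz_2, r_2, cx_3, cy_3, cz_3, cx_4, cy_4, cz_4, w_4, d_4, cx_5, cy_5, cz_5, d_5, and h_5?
cx_1 = 2.5
cy_1 = 5.5
w_1 = 2.5
h_1 = 2.5
cx_2 = 7
cy_2 = 13
cz_2 = 0.5
r_2 = 1.5
cx_3 = 5.5
cy_3 = 4.5
cz_3 = 3
cx_4 = 7.5
cy_4 = 8.5
cz_4 = 2.5
w_4 = 5.5
d_4 = 4
cx_5 = 0.5
cy_5 = 6.5
cz_5 = 7
d_5 = 5
h_5 = 5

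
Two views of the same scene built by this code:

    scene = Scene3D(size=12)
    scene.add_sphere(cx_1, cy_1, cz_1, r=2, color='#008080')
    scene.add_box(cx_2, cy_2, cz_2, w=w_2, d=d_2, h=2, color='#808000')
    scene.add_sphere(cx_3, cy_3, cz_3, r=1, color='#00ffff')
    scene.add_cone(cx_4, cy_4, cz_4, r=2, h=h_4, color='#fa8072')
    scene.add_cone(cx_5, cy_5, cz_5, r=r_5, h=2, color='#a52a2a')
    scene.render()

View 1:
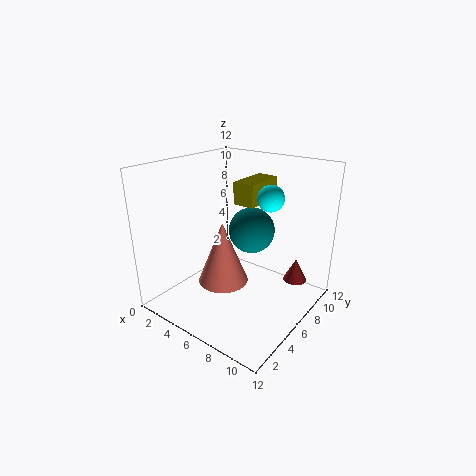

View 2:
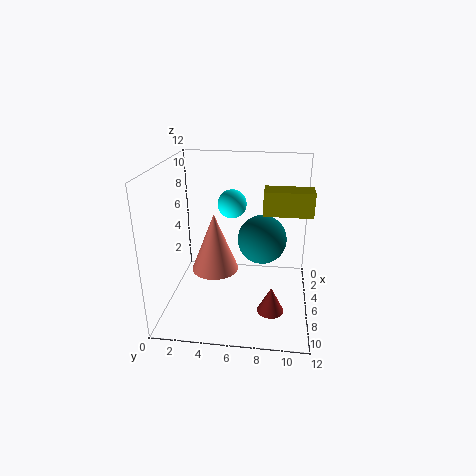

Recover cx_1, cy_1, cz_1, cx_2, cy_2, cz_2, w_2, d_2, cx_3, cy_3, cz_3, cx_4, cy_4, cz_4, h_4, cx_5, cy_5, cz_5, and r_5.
cx_1 = 6, cy_1 = 8, cz_1 = 6, cx_2 = 4, cy_2 = 8, cz_2 = 8, w_2 = 2, d_2 = 4, cx_3 = 9, cy_3 = 6, cz_3 = 10, cx_4 = 6, cy_4 = 4, cz_4 = 3, h_4 = 5, cx_5 = 10, cy_5 = 9, cz_5 = 2, r_5 = 1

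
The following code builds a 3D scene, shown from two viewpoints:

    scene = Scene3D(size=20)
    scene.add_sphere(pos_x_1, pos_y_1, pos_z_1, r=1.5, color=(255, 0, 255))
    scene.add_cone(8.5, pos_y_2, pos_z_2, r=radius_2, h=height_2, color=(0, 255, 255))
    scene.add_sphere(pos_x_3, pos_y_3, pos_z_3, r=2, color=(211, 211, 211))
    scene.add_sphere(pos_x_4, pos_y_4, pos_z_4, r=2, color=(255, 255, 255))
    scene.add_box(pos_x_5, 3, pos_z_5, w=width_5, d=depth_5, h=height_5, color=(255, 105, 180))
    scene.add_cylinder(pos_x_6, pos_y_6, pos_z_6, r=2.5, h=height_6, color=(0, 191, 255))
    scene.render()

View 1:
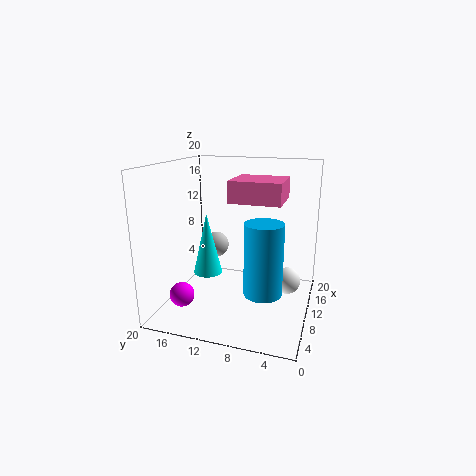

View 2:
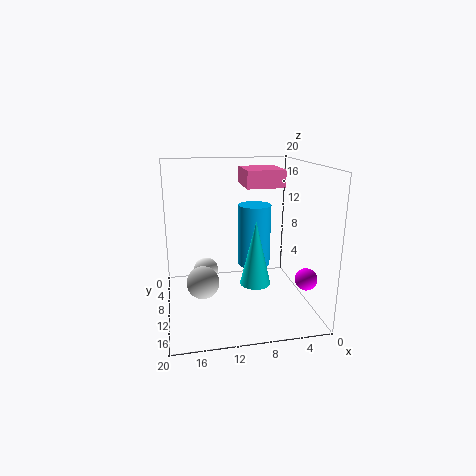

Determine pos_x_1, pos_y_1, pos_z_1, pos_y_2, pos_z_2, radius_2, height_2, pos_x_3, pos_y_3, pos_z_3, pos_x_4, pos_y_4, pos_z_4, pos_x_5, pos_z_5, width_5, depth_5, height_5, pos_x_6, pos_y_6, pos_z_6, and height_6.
pos_x_1 = 1.5, pos_y_1 = 14.5, pos_z_1 = 5, pos_y_2 = 14, pos_z_2 = 5, radius_2 = 2, height_2 = 8.5, pos_x_3 = 15.5, pos_y_3 = 15.5, pos_z_3 = 6.5, pos_x_4 = 14, pos_y_4 = 3.5, pos_z_4 = 2.5, pos_x_5 = 3, pos_z_5 = 16.5, width_5 = 5.5, depth_5 = 6, height_5 = 2.5, pos_x_6 = 6.5, pos_y_6 = 5.5, pos_z_6 = 4, height_6 = 9.5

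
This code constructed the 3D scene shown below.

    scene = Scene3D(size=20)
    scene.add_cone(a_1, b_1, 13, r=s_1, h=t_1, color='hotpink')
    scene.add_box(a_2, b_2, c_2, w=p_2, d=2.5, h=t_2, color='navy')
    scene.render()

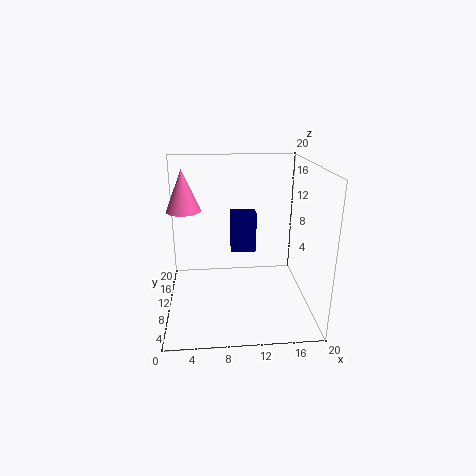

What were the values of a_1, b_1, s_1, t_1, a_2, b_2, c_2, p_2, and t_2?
a_1 = 2.5
b_1 = 13.5
s_1 = 2.5
t_1 = 6
a_2 = 9.5
b_2 = 16
c_2 = 5
p_2 = 4
t_2 = 6.5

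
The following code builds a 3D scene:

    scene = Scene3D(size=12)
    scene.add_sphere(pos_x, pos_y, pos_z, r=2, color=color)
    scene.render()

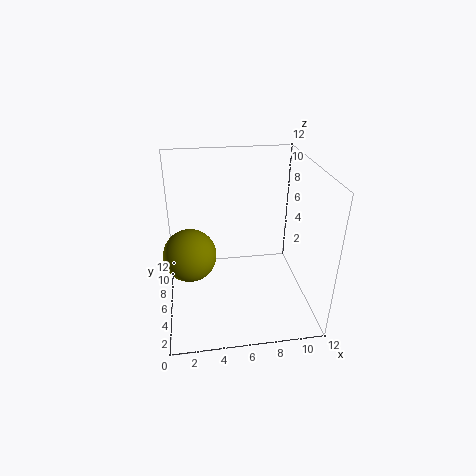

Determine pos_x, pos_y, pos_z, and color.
pos_x = 2
pos_y = 4
pos_z = 6
color = 'olive'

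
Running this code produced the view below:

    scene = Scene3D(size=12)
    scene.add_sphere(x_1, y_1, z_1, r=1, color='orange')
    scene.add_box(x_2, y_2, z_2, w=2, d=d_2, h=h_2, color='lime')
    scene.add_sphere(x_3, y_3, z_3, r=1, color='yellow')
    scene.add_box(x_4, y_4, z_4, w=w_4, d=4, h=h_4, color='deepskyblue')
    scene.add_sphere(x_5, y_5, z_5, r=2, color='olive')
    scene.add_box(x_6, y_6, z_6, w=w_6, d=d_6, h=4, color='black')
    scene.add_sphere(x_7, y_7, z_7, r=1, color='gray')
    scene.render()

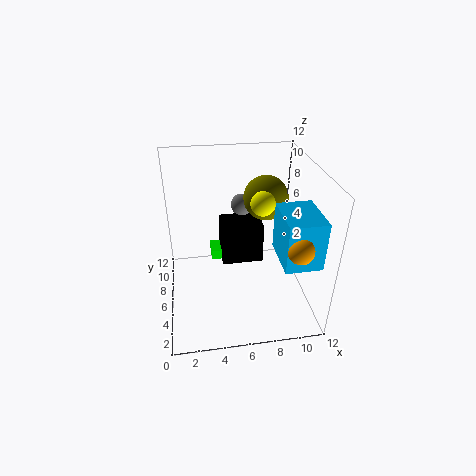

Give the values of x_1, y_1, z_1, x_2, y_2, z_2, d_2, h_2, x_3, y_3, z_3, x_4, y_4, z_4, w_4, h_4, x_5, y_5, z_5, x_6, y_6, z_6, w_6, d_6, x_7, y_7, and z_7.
x_1 = 10; y_1 = 2; z_1 = 7; x_2 = 4; y_2 = 10; z_2 = 1; d_2 = 2; h_2 = 1; x_3 = 8; y_3 = 6; z_3 = 9; x_4 = 9; y_4 = 2; z_4 = 5; w_4 = 3; h_4 = 4; x_5 = 9; y_5 = 9; z_5 = 8; x_6 = 5; y_6 = 9; z_6 = 1; w_6 = 4; d_6 = 3; x_7 = 7; y_7 = 10; z_7 = 7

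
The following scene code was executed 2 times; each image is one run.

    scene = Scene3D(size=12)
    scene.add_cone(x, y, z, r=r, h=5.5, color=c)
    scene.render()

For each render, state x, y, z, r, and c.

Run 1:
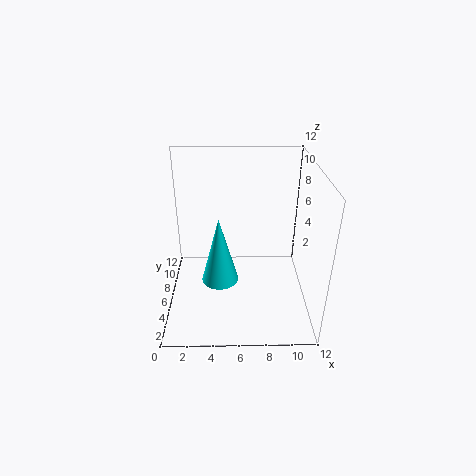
x = 4.5
y = 4.5
z = 3
r = 1.5
c = 'cyan'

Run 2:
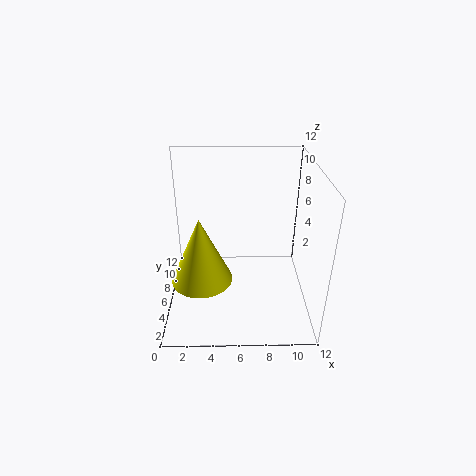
x = 3
y = 4.5
z = 3
r = 2.5
c = 'yellow'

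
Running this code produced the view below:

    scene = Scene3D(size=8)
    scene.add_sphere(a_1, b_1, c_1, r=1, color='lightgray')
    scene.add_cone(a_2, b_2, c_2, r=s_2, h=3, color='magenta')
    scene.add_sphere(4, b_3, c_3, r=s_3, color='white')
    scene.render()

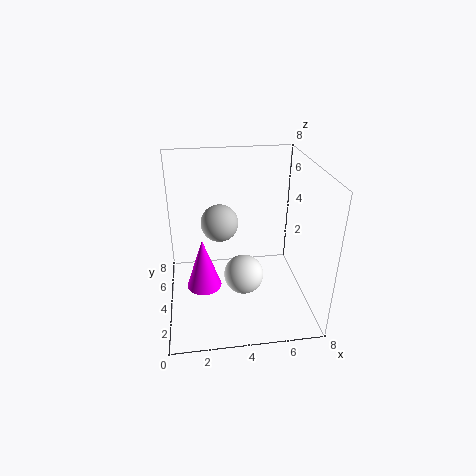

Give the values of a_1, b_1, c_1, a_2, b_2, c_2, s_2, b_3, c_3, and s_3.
a_1 = 3, b_1 = 4, c_1 = 5, a_2 = 2, b_2 = 4, c_2 = 1, s_2 = 1, b_3 = 2, c_3 = 3, s_3 = 1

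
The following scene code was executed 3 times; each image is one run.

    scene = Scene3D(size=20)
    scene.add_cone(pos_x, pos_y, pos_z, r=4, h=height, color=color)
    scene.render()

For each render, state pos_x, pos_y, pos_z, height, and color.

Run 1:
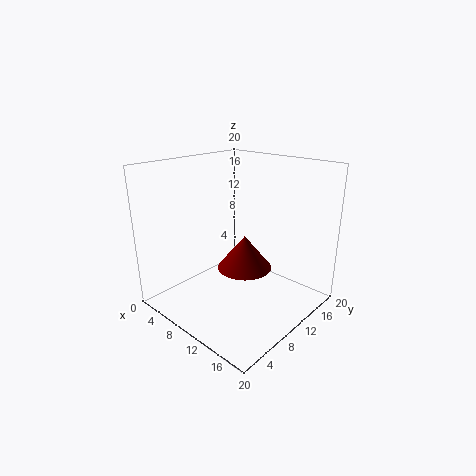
pos_x = 9.5
pos_y = 12
pos_z = 4.5
height = 5
color = 'maroon'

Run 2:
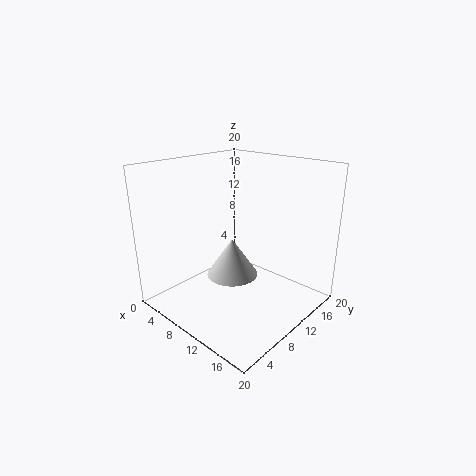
pos_x = 6.5
pos_y = 12.5
pos_z = 2
height = 6
color = 'lightgray'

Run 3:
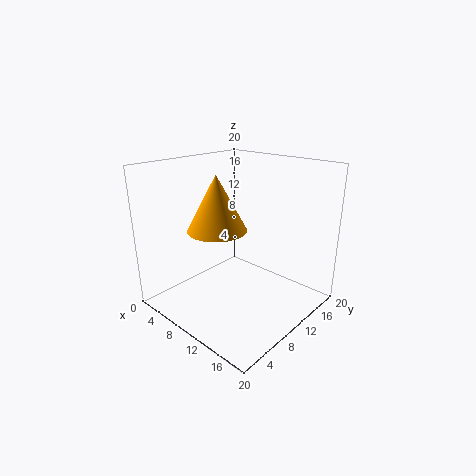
pos_x = 8.5
pos_y = 7.5
pos_z = 11.5
height = 7.5
color = 'orange'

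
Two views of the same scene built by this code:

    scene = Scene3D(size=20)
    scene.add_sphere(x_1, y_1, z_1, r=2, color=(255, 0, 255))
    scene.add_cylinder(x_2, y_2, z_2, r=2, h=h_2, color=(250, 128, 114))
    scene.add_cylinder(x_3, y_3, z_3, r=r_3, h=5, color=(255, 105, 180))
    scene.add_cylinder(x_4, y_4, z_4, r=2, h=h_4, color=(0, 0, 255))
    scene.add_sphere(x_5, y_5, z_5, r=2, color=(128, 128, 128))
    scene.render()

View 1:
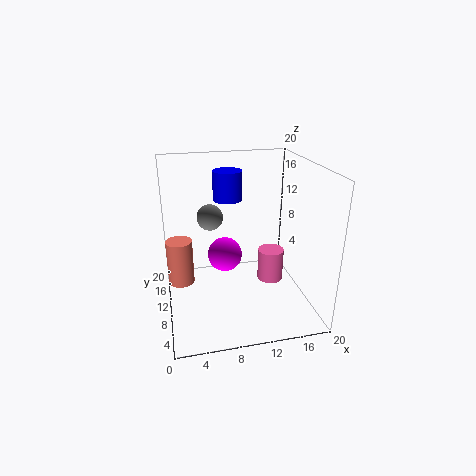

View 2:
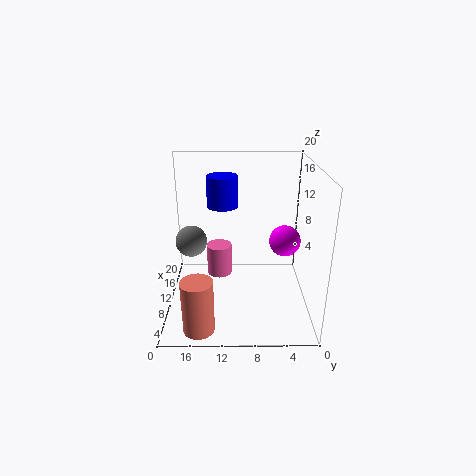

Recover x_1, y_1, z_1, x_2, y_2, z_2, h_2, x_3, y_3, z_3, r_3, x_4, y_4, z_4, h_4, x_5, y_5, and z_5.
x_1 = 7; y_1 = 4; z_1 = 11; x_2 = 2; y_2 = 15; z_2 = 1; h_2 = 7; x_3 = 16; y_3 = 13; z_3 = 1; r_3 = 2; x_4 = 9; y_4 = 12; z_4 = 15; h_4 = 4; x_5 = 7; y_5 = 16; z_5 = 11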